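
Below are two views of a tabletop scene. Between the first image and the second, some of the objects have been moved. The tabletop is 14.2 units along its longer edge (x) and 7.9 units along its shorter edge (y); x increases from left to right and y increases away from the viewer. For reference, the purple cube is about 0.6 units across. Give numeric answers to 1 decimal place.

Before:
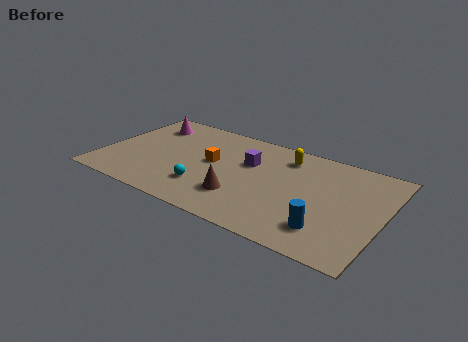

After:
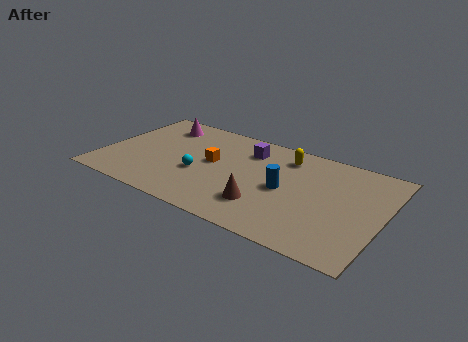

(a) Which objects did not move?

the orange cube and the yellow capsule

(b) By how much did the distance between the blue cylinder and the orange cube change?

-2.9

Before: roughly 6.7 units apart; after: 3.8. That's 2.9 units closer together.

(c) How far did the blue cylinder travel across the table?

3.1

The blue cylinder was near (11.7, 1.8) before and (9.3, 3.8) after, so it travelled √(2.4² + 2.0²) ≈ 3.1 units.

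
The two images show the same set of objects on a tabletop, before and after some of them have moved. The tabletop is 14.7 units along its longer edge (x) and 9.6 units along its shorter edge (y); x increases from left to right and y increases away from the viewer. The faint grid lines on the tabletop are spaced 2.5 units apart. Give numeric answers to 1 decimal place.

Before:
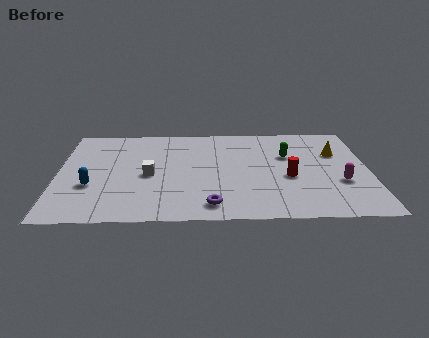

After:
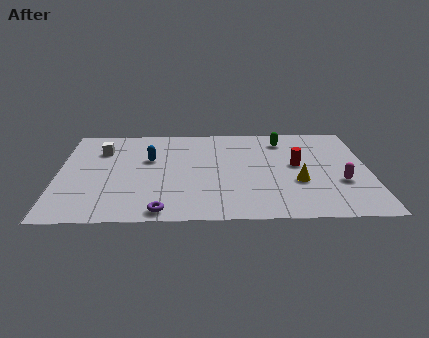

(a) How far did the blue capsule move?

3.7

The blue capsule moved from about (1.6, 3.4) to (4.3, 6.0), a distance of √(2.7² + 2.6²) ≈ 3.7.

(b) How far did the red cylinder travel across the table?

1.3

The red cylinder moved from about (10.9, 4.0) to (11.3, 5.2), a distance of √(0.4² + 1.2²) ≈ 1.3.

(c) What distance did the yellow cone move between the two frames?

3.5

The yellow cone was near (13.2, 6.4) before and (11.3, 3.5) after, so it travelled √(1.9² + 2.9²) ≈ 3.5 units.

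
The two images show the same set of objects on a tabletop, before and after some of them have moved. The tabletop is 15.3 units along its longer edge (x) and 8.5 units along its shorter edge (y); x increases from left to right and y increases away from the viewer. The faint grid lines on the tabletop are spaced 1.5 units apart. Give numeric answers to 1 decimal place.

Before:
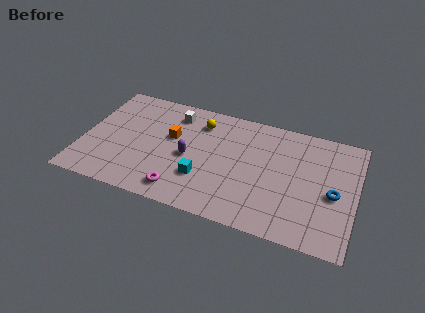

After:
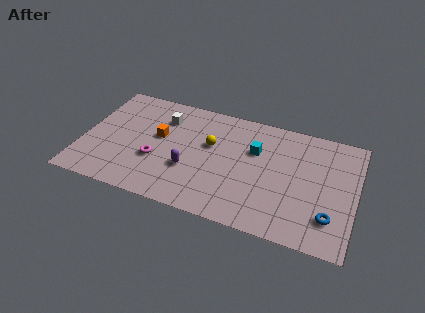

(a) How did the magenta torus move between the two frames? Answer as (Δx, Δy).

(-1.6, 1.8)

From the two frames, the magenta torus sits at roughly (5.8, 1.3) before and (4.2, 3.1) after.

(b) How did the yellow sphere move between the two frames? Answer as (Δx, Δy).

(0.7, -1.5)

The yellow sphere started near (6.4, 6.7) and ended near (7.1, 5.2).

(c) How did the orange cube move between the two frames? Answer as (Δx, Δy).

(-0.7, -0.2)

The orange cube was at about (4.9, 5.1) and moved to about (4.2, 4.9).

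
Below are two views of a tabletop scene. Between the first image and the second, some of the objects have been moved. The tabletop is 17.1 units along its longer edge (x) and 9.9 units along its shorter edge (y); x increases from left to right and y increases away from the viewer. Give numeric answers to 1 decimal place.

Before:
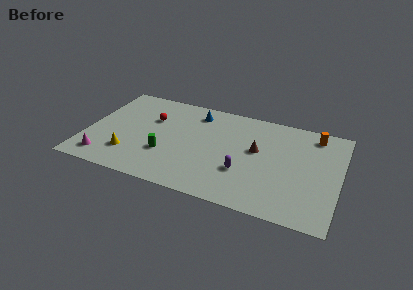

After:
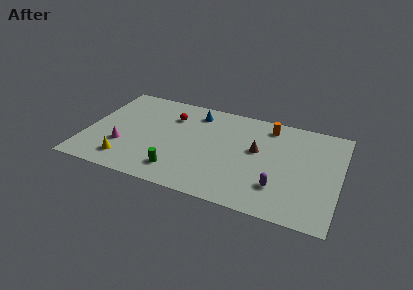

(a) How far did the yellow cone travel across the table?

0.7

From (3.1, 2.5) to (3.0, 1.8), the yellow cone covered √(0.1² + 0.7²) ≈ 0.7 units.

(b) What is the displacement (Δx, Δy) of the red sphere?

(1.3, 0.7)

From the two frames, the red sphere sits at roughly (4.2, 6.6) before and (5.5, 7.3) after.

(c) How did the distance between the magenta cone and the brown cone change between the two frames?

-1.6

The distance was about 10.8 in the first image and 9.2 in the second, so they moved 1.6 units closer together.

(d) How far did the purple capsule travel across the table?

2.5

From (10.8, 3.3) to (13.2, 2.6), the purple capsule covered √(2.4² + 0.7²) ≈ 2.5 units.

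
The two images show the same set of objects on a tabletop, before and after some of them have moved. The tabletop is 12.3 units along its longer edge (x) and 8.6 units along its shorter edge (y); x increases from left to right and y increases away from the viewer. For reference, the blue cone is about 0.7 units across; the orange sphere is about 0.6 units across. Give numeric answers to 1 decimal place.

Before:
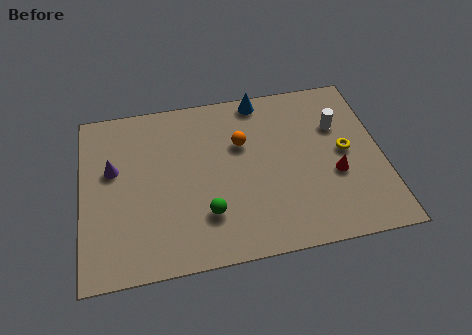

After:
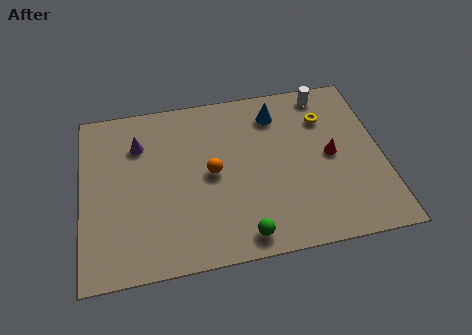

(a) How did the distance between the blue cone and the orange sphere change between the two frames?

+1.4

Before: roughly 2.4 units apart; after: 3.8. That's 1.4 units further apart.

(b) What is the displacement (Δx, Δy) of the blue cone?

(0.6, -0.9)

The blue cone started near (7.5, 7.8) and ended near (8.1, 6.9).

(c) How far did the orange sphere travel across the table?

1.8

From (6.6, 5.6) to (5.3, 4.3), the orange sphere covered √(1.3² + 1.3²) ≈ 1.8 units.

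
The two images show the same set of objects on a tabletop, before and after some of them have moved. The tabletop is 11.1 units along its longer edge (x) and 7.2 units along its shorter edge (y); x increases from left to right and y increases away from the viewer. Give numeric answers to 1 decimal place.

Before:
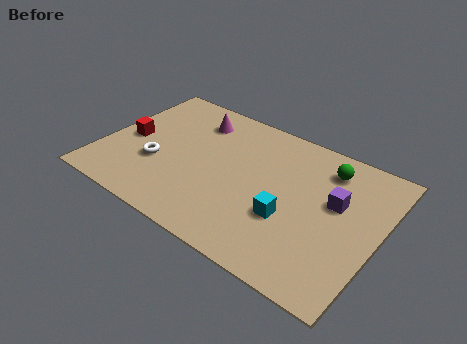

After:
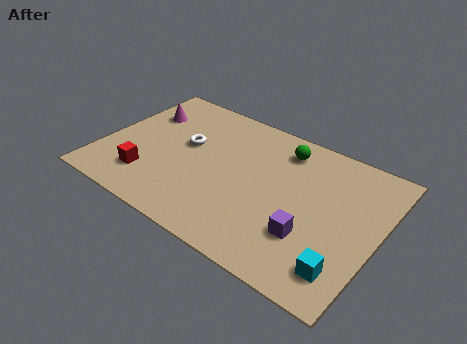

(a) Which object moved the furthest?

the cyan cube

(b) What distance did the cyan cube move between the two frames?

2.7

The cyan cube was near (7.7, 2.6) before and (10.1, 1.4) after, so it travelled √(2.4² + 1.2²) ≈ 2.7 units.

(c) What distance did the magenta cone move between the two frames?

2.2

The magenta cone moved from about (3.3, 5.7) to (1.2, 5.1), a distance of √(2.1² + 0.6²) ≈ 2.2.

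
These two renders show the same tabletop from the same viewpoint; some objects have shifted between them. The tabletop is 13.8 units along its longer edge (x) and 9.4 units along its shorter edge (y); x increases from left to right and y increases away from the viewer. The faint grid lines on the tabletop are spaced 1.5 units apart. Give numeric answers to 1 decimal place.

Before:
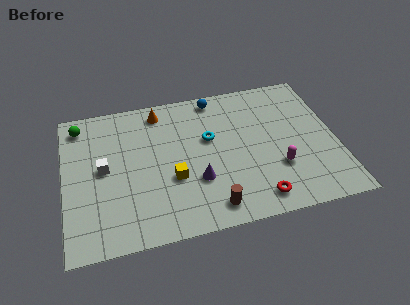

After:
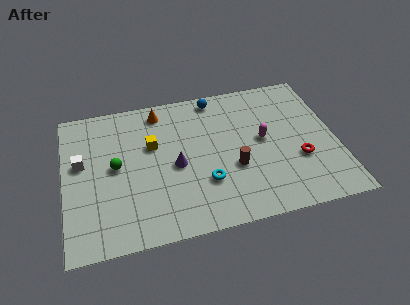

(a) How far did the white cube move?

1.3

From (2.0, 4.9) to (0.9, 5.5), the white cube covered √(1.1² + 0.6²) ≈ 1.3 units.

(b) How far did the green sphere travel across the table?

3.5

The green sphere moved from about (0.9, 8.0) to (2.6, 4.9), a distance of √(1.7² + 3.1²) ≈ 3.5.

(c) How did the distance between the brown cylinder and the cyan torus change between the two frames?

-2.8

The distance was about 4.4 in the first image and 1.6 in the second, so they moved 2.8 units closer together.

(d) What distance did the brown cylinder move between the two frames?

2.6

The brown cylinder moved from about (7.2, 1.3) to (8.5, 3.5), a distance of √(1.3² + 2.2²) ≈ 2.6.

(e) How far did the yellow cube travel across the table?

2.6

From (5.4, 3.5) to (4.5, 5.9), the yellow cube covered √(0.9² + 2.4²) ≈ 2.6 units.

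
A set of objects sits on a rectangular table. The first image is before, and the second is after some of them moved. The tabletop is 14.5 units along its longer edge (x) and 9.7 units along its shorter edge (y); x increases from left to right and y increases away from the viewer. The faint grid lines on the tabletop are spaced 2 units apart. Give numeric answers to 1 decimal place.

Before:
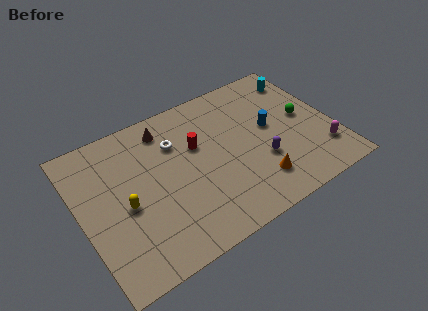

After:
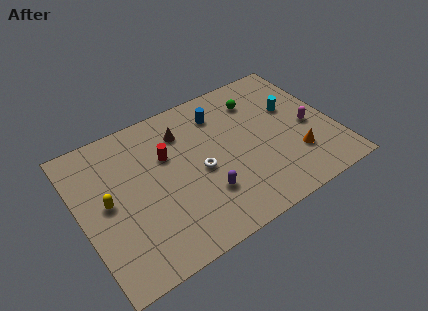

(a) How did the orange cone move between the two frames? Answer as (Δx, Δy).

(2.4, 0.6)

The orange cone started near (9.6, 2.1) and ended near (12.0, 2.7).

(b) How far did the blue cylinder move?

3.5

The blue cylinder moved from about (11.0, 5.3) to (8.4, 7.6), a distance of √(2.6² + 2.3²) ≈ 3.5.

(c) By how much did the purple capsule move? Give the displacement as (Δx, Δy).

(-3.4, -0.5)

From the two frames, the purple capsule sits at roughly (10.1, 3.3) before and (6.7, 2.8) after.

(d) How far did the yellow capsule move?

1.1

The yellow capsule was near (2.4, 4.3) before and (1.5, 5.0) after, so it travelled √(0.9² + 0.7²) ≈ 1.1 units.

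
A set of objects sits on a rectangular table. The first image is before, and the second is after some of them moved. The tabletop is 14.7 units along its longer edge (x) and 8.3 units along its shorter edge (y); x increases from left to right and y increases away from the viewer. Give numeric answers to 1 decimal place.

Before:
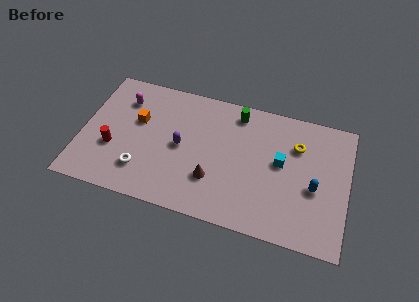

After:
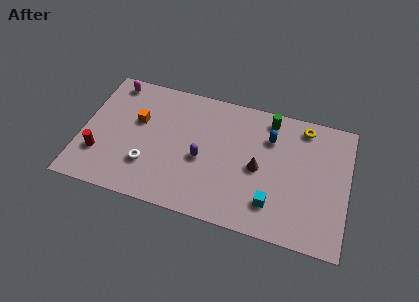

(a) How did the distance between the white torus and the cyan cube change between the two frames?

-1.0

The distance was about 7.9 in the first image and 6.9 in the second, so they moved 1.0 units closer together.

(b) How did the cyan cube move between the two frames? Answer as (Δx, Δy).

(-0.3, -2.7)

The cyan cube was at about (11.0, 4.6) and moved to about (10.7, 1.9).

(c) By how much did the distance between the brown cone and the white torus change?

+2.3

The distance was about 3.9 in the first image and 6.2 in the second, so they moved 2.3 units further apart.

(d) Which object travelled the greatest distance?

the blue capsule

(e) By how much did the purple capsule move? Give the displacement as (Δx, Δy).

(1.2, -0.5)

The purple capsule started near (5.5, 4.1) and ended near (6.7, 3.6).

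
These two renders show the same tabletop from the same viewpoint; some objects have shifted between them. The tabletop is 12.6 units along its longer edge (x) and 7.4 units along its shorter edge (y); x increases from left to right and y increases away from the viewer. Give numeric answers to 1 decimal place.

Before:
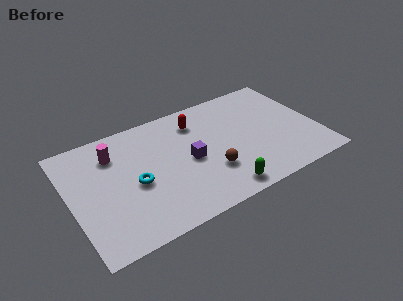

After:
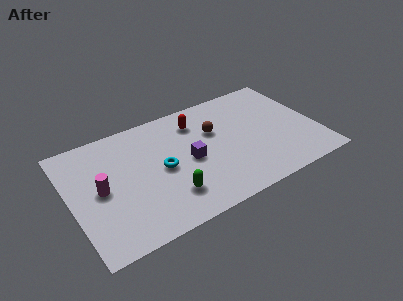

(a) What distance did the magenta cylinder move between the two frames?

2.1

From (2.4, 5.6) to (1.5, 3.7), the magenta cylinder covered √(0.9² + 1.9²) ≈ 2.1 units.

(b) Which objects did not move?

the red capsule and the purple cube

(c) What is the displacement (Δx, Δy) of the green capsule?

(-2.5, 0.9)

The green capsule was at about (7.2, 0.9) and moved to about (4.7, 1.8).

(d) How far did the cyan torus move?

1.4

The cyan torus was near (3.2, 3.3) before and (4.6, 3.6) after, so it travelled √(1.4² + 0.3²) ≈ 1.4 units.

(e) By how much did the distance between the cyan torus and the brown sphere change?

-0.7

Before: roughly 3.8 units apart; after: 3.1. That's 0.7 units closer together.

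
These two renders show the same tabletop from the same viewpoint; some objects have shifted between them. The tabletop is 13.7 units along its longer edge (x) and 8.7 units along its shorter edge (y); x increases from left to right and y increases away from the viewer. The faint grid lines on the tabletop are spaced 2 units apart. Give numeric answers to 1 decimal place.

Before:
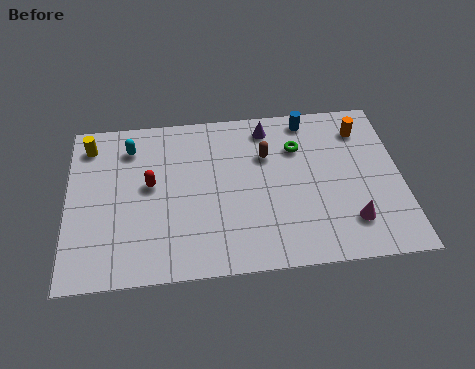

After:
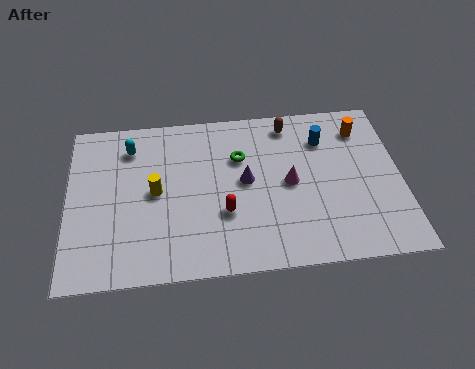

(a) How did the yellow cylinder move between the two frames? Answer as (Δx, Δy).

(2.7, -2.8)

The yellow cylinder started near (0.9, 7.2) and ended near (3.6, 4.4).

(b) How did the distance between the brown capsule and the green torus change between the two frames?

+1.3

They were about 1.3 units apart before and 2.6 after — 1.3 units further apart.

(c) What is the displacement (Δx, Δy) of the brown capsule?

(1.0, 1.6)

The brown capsule was at about (8.2, 5.9) and moved to about (9.2, 7.5).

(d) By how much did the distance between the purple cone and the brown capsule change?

+2.0

They were about 1.5 units apart before and 3.5 after — 2.0 units further apart.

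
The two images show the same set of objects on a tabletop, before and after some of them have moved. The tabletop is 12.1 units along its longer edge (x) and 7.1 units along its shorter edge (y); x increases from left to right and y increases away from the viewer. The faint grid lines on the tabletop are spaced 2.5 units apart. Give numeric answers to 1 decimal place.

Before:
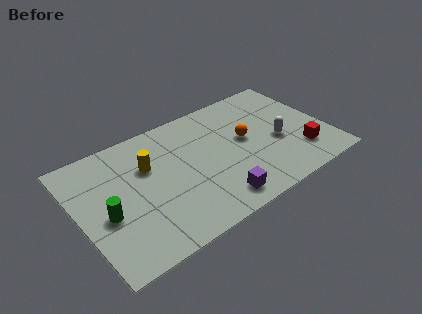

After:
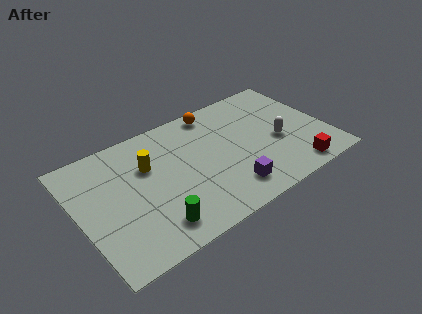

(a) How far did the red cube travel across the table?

1.0

From (10.6, 1.8) to (10.1, 0.9), the red cube covered √(0.5² + 0.9²) ≈ 1.0 units.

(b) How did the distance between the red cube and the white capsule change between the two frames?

+0.6

Before: roughly 1.5 units apart; after: 2.1. That's 0.6 units further apart.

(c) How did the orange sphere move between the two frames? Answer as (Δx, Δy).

(-1.1, 2.4)

The orange sphere was at about (8.2, 3.9) and moved to about (7.1, 6.3).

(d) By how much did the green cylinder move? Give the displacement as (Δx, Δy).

(2.0, -1.7)

From the two frames, the green cylinder sits at roughly (1.2, 3.0) before and (3.2, 1.3) after.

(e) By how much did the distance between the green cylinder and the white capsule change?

-1.8

They were about 8.5 units apart before and 6.7 after — 1.8 units closer together.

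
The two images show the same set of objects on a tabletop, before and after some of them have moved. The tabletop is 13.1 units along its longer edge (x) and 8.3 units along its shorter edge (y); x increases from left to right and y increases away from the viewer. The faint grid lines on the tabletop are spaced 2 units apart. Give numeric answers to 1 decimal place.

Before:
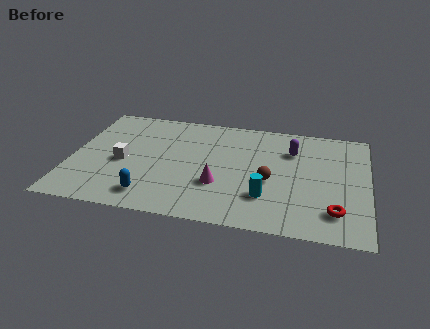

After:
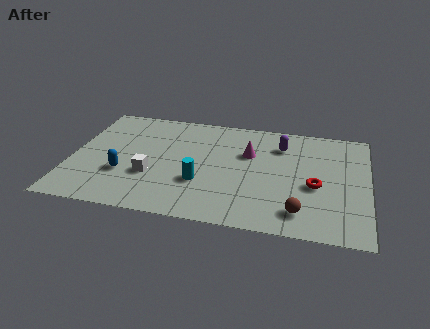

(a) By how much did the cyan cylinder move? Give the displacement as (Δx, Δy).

(-2.9, 0.5)

The cyan cylinder started near (8.7, 2.3) and ended near (5.8, 2.8).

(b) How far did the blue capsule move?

1.9

The blue capsule was near (3.7, 1.4) before and (2.4, 2.8) after, so it travelled √(1.3² + 1.4²) ≈ 1.9 units.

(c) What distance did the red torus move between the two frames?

1.9

The red torus moved from about (11.7, 1.8) to (10.8, 3.5), a distance of √(0.9² + 1.7²) ≈ 1.9.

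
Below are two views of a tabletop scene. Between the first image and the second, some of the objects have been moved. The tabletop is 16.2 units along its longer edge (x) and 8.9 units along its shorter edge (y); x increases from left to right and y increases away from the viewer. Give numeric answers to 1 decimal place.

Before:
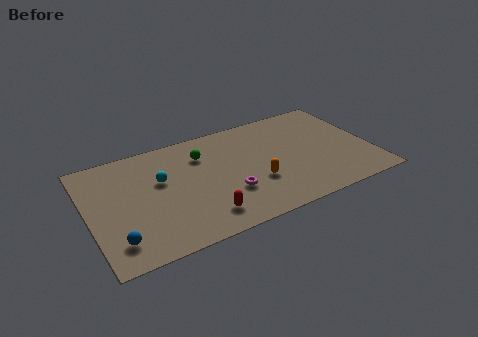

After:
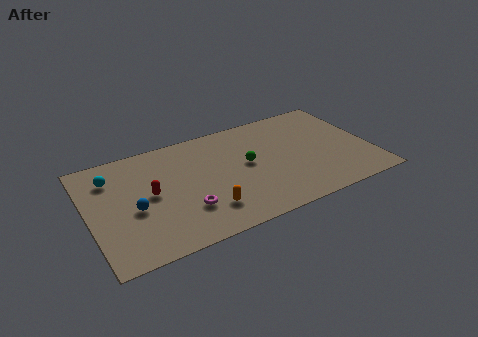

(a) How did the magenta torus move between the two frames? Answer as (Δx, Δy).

(-2.5, -0.3)

The magenta torus was at about (7.8, 2.9) and moved to about (5.3, 2.6).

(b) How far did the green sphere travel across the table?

3.0

The green sphere moved from about (6.7, 6.6) to (9.1, 4.8), a distance of √(2.4² + 1.8²) ≈ 3.0.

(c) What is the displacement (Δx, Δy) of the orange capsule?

(-3.0, -1.0)

The orange capsule started near (9.4, 3.1) and ended near (6.4, 2.1).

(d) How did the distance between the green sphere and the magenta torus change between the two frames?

+0.5

The distance was about 3.9 in the first image and 4.4 in the second, so they moved 0.5 units further apart.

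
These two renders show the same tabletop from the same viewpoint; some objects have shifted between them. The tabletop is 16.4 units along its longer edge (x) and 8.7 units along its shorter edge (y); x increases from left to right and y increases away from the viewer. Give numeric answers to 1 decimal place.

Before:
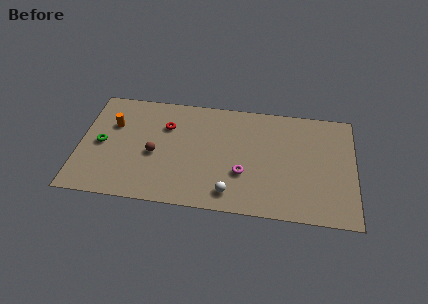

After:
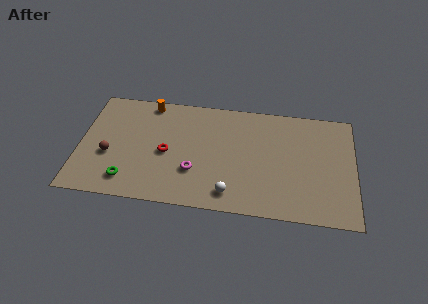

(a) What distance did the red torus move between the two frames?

2.1

The red torus was near (5.1, 6.1) before and (5.2, 4.0) after, so it travelled √(0.1² + 2.1²) ≈ 2.1 units.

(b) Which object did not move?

the white sphere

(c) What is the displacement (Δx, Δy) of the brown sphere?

(-2.7, -0.4)

From the two frames, the brown sphere sits at roughly (4.5, 3.8) before and (1.8, 3.4) after.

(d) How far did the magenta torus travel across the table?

2.9

The magenta torus was near (9.8, 3.0) before and (6.9, 2.8) after, so it travelled √(2.9² + 0.2²) ≈ 2.9 units.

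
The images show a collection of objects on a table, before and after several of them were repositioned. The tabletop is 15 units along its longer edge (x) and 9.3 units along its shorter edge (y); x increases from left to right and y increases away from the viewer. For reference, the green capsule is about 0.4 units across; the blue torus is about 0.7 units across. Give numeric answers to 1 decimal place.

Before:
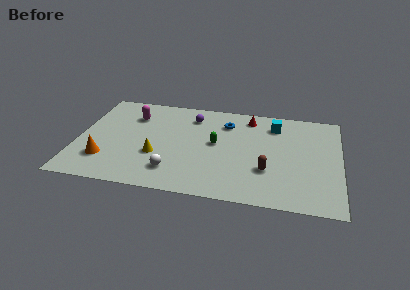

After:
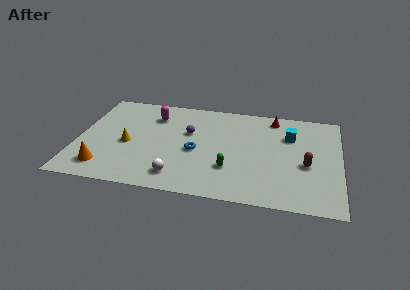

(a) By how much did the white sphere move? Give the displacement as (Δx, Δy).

(0.3, -0.4)

From the two frames, the white sphere sits at roughly (5.6, 2.0) before and (5.9, 1.6) after.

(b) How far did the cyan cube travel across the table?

1.3

The cyan cube was near (11.2, 7.4) before and (12.1, 6.5) after, so it travelled √(0.9² + 0.9²) ≈ 1.3 units.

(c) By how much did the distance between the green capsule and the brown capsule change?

+0.8

They were about 3.6 units apart before and 4.4 after — 0.8 units further apart.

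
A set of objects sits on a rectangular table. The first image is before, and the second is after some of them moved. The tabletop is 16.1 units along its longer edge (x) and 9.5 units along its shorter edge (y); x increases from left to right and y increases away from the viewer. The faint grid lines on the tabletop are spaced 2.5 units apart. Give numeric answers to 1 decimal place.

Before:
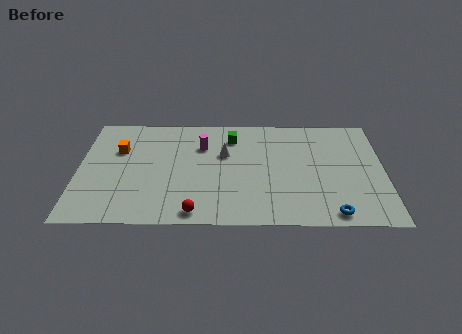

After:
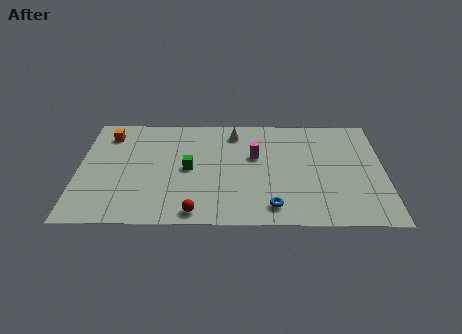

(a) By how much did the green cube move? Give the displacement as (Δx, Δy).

(-2.3, -2.8)

The green cube was at about (8.1, 7.5) and moved to about (5.8, 4.7).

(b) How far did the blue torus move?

3.1

The blue torus moved from about (13.3, 1.0) to (10.2, 1.5), a distance of √(3.1² + 0.5²) ≈ 3.1.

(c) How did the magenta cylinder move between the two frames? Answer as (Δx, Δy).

(2.8, -0.9)

The magenta cylinder was at about (6.5, 6.7) and moved to about (9.3, 5.8).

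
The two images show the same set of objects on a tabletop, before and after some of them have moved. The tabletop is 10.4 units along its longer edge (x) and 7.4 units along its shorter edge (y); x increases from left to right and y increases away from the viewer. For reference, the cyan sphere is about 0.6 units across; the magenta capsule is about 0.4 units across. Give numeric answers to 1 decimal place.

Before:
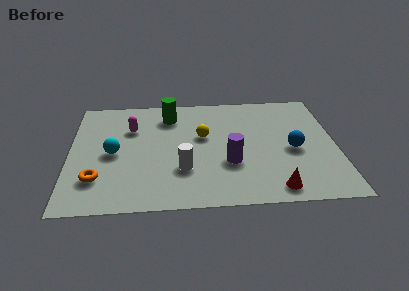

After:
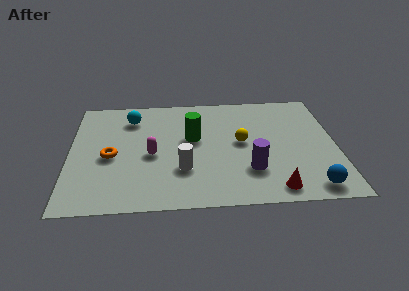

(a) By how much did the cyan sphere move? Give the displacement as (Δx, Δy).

(0.7, 2.3)

The cyan sphere was at about (1.7, 3.5) and moved to about (2.4, 5.8).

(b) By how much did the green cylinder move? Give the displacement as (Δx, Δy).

(0.9, -1.6)

From the two frames, the green cylinder sits at roughly (3.9, 5.9) before and (4.8, 4.3) after.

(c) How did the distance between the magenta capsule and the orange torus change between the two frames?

-1.9

Before: roughly 3.5 units apart; after: 1.6. That's 1.9 units closer together.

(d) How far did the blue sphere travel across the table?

2.5

The blue sphere was near (8.7, 3.3) before and (9.3, 0.9) after, so it travelled √(0.6² + 2.4²) ≈ 2.5 units.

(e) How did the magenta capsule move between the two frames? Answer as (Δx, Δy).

(0.8, -1.8)

The magenta capsule started near (2.4, 5.1) and ended near (3.2, 3.3).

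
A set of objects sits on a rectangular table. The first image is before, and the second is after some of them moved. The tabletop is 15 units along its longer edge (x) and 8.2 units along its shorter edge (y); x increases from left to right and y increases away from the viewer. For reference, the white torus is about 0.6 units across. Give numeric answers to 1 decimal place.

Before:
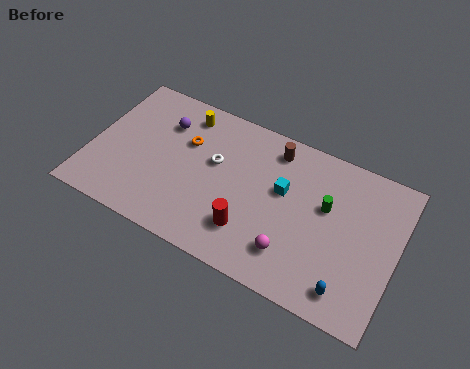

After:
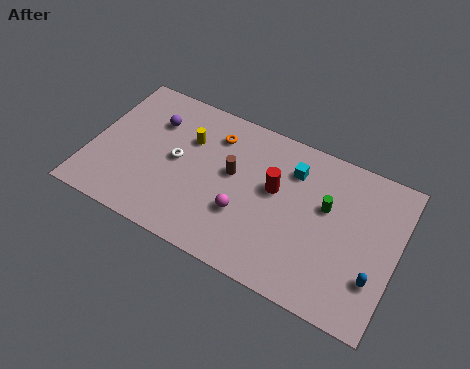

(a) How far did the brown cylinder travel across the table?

2.8

The brown cylinder moved from about (8.7, 6.9) to (6.9, 4.7), a distance of √(1.8² + 2.2²) ≈ 2.8.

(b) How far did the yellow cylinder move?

1.4

The yellow cylinder moved from about (4.2, 6.9) to (4.6, 5.6), a distance of √(0.4² + 1.3²) ≈ 1.4.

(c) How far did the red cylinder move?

2.8

The red cylinder moved from about (8.1, 2.1) to (9.0, 4.8), a distance of √(0.9² + 2.7²) ≈ 2.8.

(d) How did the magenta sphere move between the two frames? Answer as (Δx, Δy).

(-2.5, 0.9)

The magenta sphere was at about (10.2, 1.9) and moved to about (7.7, 2.8).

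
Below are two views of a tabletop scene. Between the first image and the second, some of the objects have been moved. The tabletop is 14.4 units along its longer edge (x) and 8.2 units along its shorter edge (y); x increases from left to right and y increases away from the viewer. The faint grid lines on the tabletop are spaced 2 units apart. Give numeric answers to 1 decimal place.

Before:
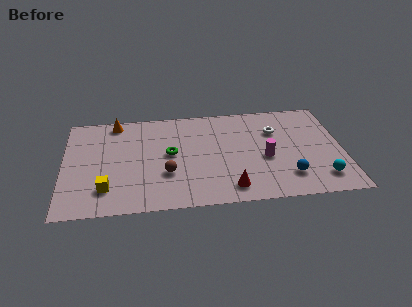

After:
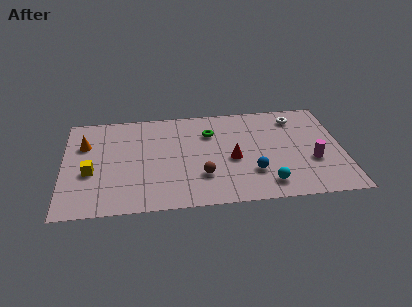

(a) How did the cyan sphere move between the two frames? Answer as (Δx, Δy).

(-2.8, -0.2)

From the two frames, the cyan sphere sits at roughly (13.2, 1.6) before and (10.4, 1.4) after.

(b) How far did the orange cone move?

2.3

The orange cone moved from about (2.7, 7.3) to (1.1, 5.6), a distance of √(1.6² + 1.7²) ≈ 2.3.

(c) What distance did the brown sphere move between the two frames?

1.8

The brown sphere moved from about (5.3, 2.8) to (7.1, 2.4), a distance of √(1.8² + 0.4²) ≈ 1.8.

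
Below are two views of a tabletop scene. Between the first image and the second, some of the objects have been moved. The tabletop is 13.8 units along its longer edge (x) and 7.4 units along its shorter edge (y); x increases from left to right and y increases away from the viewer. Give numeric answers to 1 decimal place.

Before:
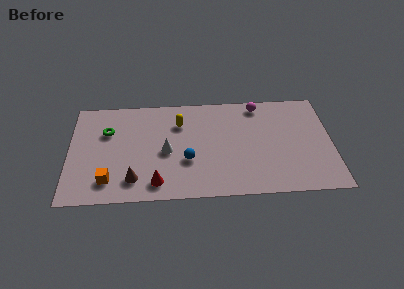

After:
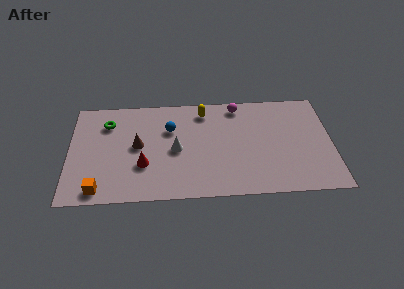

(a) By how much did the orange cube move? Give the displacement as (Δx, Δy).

(-0.5, -0.6)

The orange cube was at about (2.1, 1.5) and moved to about (1.6, 0.9).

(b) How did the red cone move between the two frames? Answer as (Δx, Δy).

(-0.7, 1.3)

The red cone was at about (4.6, 1.2) and moved to about (3.9, 2.5).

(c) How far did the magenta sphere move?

1.1

From (10.0, 6.5) to (8.9, 6.5), the magenta sphere covered √(1.1² + 0.0²) ≈ 1.1 units.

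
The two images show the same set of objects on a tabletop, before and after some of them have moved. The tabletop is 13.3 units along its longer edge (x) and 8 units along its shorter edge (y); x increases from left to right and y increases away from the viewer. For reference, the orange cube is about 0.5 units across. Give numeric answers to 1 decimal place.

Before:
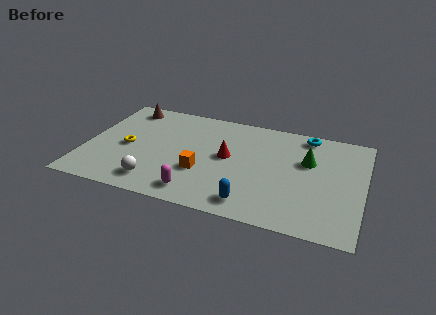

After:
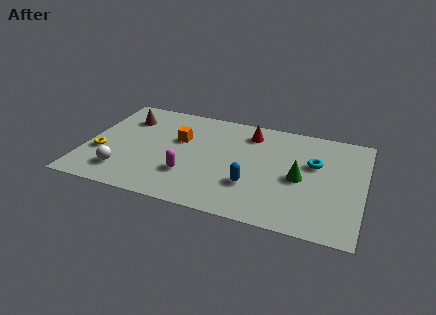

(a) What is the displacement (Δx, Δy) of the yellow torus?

(-1.2, -0.8)

The yellow torus started near (2.0, 3.7) and ended near (0.8, 2.9).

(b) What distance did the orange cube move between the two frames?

2.6

From (5.7, 2.8) to (4.4, 5.0), the orange cube covered √(1.3² + 2.2²) ≈ 2.6 units.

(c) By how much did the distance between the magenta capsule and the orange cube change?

+1.1

The distance was about 1.6 in the first image and 2.7 in the second, so they moved 1.1 units further apart.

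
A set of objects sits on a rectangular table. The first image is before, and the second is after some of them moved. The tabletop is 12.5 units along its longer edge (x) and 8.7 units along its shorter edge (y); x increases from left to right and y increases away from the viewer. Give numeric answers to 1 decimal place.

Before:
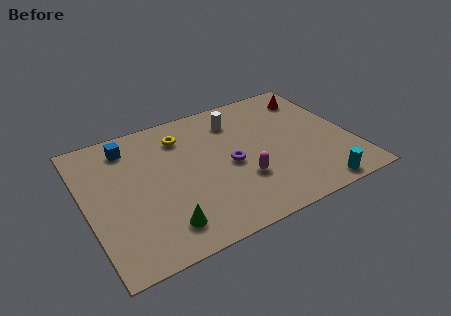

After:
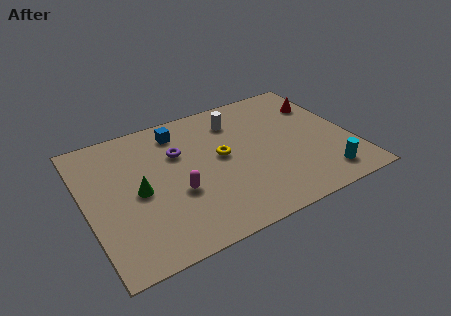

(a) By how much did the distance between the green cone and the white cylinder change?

-1.0

The distance was about 6.7 in the first image and 5.7 in the second, so they moved 1.0 units closer together.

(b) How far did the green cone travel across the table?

2.6

The green cone was near (3.2, 1.6) before and (2.4, 4.1) after, so it travelled √(0.8² + 2.5²) ≈ 2.6 units.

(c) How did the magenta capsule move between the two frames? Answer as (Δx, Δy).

(-3.0, 0.5)

The magenta capsule started near (7.1, 2.8) and ended near (4.1, 3.3).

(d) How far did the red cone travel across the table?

0.8

The red cone was near (11.2, 7.0) before and (11.5, 6.3) after, so it travelled √(0.3² + 0.7²) ≈ 0.8 units.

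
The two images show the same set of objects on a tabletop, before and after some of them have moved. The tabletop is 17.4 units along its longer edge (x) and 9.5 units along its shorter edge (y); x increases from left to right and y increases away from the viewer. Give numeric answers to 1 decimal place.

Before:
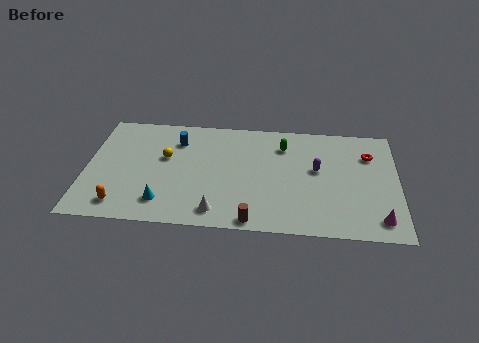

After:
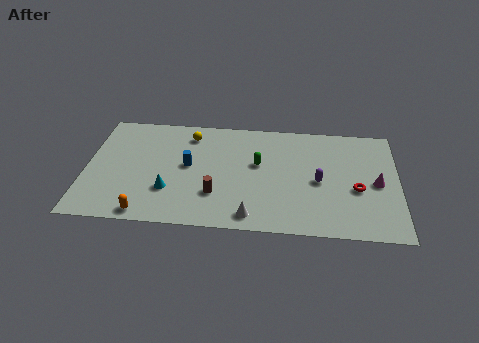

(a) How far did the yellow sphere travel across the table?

2.5

The yellow sphere moved from about (4.4, 5.7) to (5.7, 7.8), a distance of √(1.3² + 2.1²) ≈ 2.5.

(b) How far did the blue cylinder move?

2.2

From (5.0, 7.2) to (5.7, 5.1), the blue cylinder covered √(0.7² + 2.1²) ≈ 2.2 units.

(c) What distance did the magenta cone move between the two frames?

3.0

The magenta cone was near (16.3, 1.5) before and (16.2, 4.5) after, so it travelled √(0.1² + 3.0²) ≈ 3.0 units.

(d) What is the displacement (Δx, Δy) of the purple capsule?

(0.1, -1.0)

The purple capsule started near (12.9, 5.4) and ended near (13.0, 4.4).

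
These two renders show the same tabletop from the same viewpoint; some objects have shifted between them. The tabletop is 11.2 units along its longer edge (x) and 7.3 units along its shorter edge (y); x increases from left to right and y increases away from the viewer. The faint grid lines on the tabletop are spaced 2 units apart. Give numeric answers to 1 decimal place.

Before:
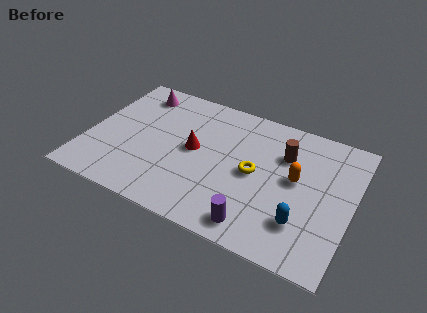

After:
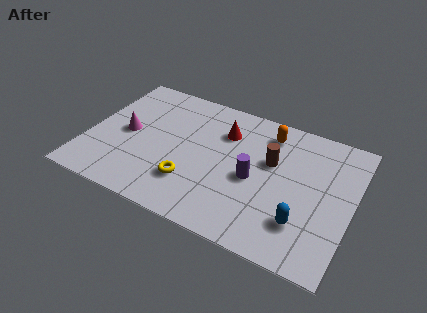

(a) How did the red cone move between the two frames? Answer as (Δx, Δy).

(1.1, 1.5)

From the two frames, the red cone sits at roughly (4.5, 3.8) before and (5.6, 5.3) after.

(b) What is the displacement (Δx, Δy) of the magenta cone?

(-0.1, -2.5)

The magenta cone was at about (1.7, 6.1) and moved to about (1.6, 3.6).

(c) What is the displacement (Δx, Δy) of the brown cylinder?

(-0.5, -0.6)

The brown cylinder was at about (8.2, 5.1) and moved to about (7.7, 4.5).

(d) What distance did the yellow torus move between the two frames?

3.0

From (7.1, 3.6) to (4.6, 2.0), the yellow torus covered √(2.5² + 1.6²) ≈ 3.0 units.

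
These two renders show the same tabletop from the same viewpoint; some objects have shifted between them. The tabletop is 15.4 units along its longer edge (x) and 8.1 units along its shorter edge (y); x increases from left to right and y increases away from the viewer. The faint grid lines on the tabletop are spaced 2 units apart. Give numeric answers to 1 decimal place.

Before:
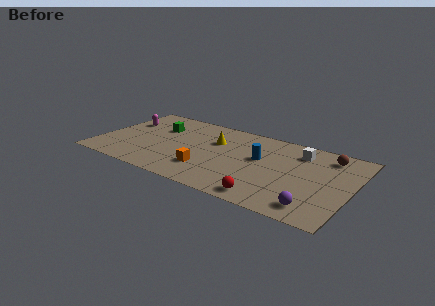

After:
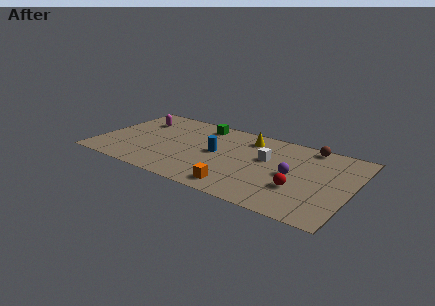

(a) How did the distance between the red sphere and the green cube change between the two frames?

-0.9

They were about 8.7 units apart before and 7.8 after — 0.9 units closer together.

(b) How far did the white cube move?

2.3

The white cube was near (12.0, 6.4) before and (10.2, 4.9) after, so it travelled √(1.8² + 1.5²) ≈ 2.3 units.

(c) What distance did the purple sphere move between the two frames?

3.1

From (13.5, 1.3) to (11.9, 3.9), the purple sphere covered √(1.6² + 2.6²) ≈ 3.1 units.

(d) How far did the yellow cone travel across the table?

2.2

From (6.9, 5.4) to (8.8, 6.6), the yellow cone covered √(1.9² + 1.2²) ≈ 2.2 units.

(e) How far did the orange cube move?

2.3

The orange cube moved from about (6.9, 2.2) to (9.0, 1.2), a distance of √(2.1² + 1.0²) ≈ 2.3.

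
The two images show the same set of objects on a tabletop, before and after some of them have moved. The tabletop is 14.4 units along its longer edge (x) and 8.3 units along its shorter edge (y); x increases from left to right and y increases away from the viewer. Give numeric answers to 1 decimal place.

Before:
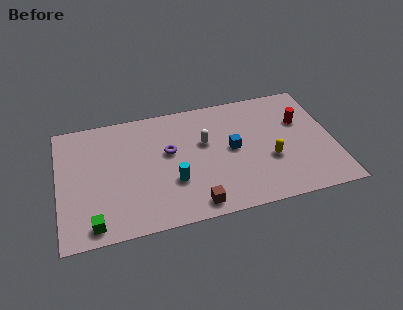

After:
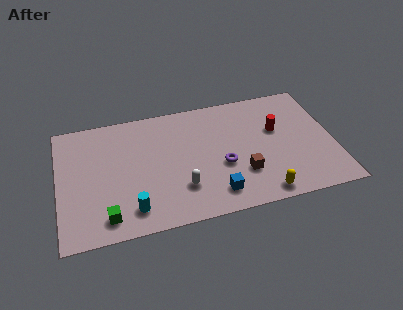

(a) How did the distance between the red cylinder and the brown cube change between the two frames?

-4.1

Before: roughly 7.4 units apart; after: 3.3. That's 4.1 units closer together.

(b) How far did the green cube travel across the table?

0.8

From (1.7, 1.0) to (2.4, 1.3), the green cube covered √(0.7² + 0.3²) ≈ 0.8 units.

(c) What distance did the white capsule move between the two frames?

3.1

The white capsule was near (7.7, 5.1) before and (6.3, 2.3) after, so it travelled √(1.4² + 2.8²) ≈ 3.1 units.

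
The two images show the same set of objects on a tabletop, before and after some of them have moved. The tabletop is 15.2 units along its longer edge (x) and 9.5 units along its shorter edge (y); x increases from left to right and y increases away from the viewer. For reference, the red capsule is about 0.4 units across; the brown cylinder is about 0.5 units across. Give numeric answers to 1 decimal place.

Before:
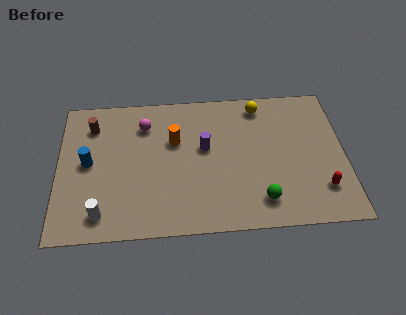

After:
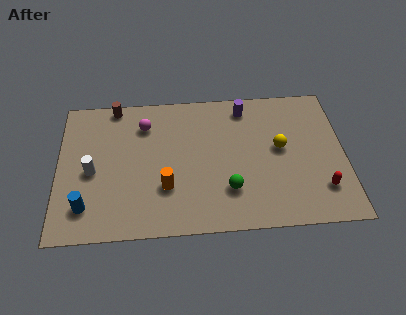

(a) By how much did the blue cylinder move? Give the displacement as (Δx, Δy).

(-0.1, -2.9)

The blue cylinder was at about (1.6, 4.9) and moved to about (1.5, 2.0).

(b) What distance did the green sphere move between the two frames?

1.9

The green sphere was near (10.7, 1.8) before and (9.0, 2.6) after, so it travelled √(1.7² + 0.8²) ≈ 1.9 units.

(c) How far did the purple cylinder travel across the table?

3.4

From (7.8, 5.5) to (10.0, 8.1), the purple cylinder covered √(2.2² + 2.6²) ≈ 3.4 units.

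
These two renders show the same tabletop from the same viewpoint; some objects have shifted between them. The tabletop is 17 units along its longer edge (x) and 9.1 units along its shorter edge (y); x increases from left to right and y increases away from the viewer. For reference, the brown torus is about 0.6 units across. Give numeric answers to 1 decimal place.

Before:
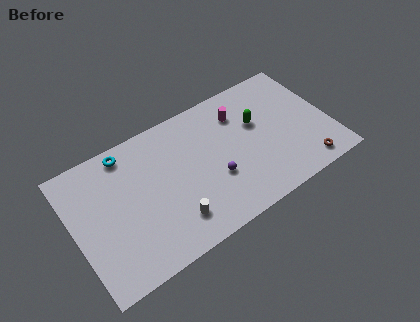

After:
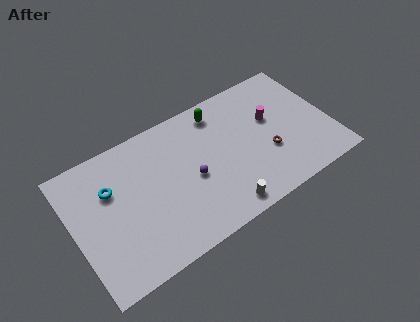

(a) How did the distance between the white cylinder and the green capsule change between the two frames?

-0.6

They were about 7.3 units apart before and 6.7 after — 0.6 units closer together.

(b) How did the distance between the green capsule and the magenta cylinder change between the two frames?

+2.3

Before: roughly 1.6 units apart; after: 3.9. That's 2.3 units further apart.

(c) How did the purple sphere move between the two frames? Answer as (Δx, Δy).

(-1.4, 0.8)

The purple sphere started near (9.1, 3.3) and ended near (7.7, 4.1).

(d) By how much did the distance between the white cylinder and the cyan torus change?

+1.9

The distance was about 6.4 in the first image and 8.3 in the second, so they moved 1.9 units further apart.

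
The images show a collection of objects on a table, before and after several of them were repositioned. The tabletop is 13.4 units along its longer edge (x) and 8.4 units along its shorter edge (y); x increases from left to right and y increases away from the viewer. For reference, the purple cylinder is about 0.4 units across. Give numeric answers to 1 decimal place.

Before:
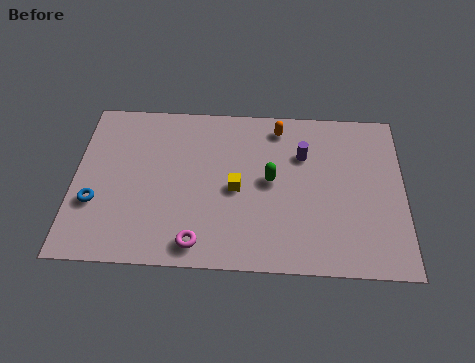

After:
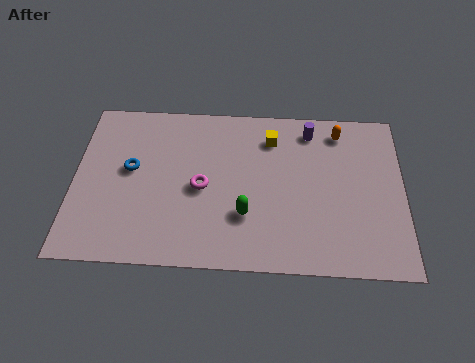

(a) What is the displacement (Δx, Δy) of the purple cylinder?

(0.3, 1.3)

From the two frames, the purple cylinder sits at roughly (9.3, 5.8) before and (9.6, 7.1) after.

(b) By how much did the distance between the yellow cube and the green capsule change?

+2.6

The distance was about 1.5 in the first image and 4.1 in the second, so they moved 2.6 units further apart.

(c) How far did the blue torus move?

2.3

The blue torus moved from about (0.9, 2.9) to (2.3, 4.7), a distance of √(1.4² + 1.8²) ≈ 2.3.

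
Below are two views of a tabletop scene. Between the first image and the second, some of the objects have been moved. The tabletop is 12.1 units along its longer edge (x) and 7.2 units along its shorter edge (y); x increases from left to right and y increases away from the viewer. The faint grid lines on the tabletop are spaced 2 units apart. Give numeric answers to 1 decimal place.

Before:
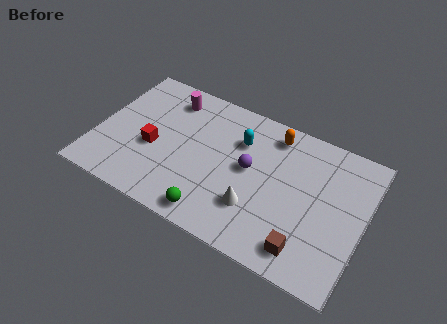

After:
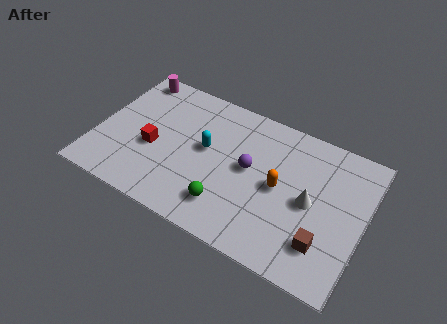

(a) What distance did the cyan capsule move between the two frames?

1.8

The cyan capsule was near (6.3, 5.1) before and (4.9, 4.0) after, so it travelled √(1.4² + 1.1²) ≈ 1.8 units.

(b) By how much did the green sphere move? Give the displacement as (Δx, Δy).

(0.5, 0.7)

The green sphere was at about (5.7, 0.9) and moved to about (6.2, 1.6).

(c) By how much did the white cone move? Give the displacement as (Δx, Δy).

(2.3, 1.4)

From the two frames, the white cone sits at roughly (7.4, 2.1) before and (9.7, 3.5) after.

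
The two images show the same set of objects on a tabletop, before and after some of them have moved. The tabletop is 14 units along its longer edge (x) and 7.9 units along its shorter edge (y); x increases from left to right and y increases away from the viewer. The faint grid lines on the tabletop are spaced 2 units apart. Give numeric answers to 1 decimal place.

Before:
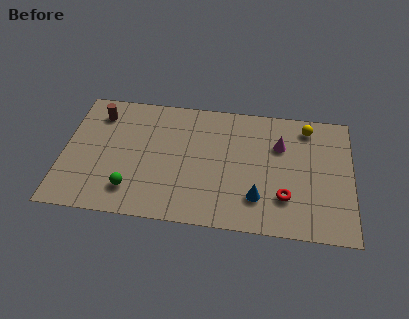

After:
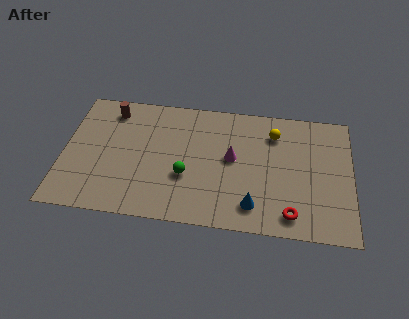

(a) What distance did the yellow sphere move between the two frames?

1.7

The yellow sphere moved from about (11.8, 6.7) to (10.2, 6.1), a distance of √(1.6² + 0.6²) ≈ 1.7.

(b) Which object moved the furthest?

the green sphere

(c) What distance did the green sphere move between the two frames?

2.9

The green sphere moved from about (3.4, 1.7) to (6.0, 2.9), a distance of √(2.6² + 1.2²) ≈ 2.9.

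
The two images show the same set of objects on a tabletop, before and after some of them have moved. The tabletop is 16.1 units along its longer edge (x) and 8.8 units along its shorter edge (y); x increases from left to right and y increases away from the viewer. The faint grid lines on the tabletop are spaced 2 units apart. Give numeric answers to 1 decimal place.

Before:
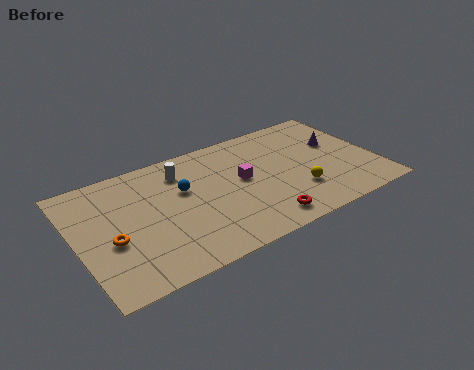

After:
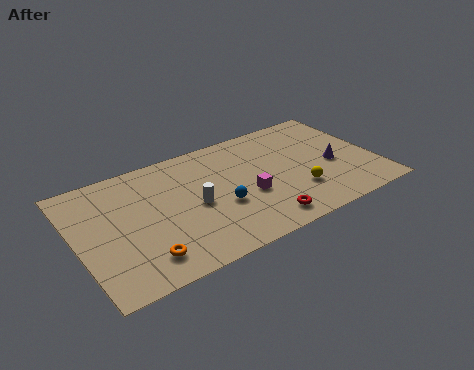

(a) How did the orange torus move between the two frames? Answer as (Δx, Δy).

(1.4, -1.9)

From the two frames, the orange torus sits at roughly (1.7, 3.6) before and (3.1, 1.7) after.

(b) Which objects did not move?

the red torus and the yellow sphere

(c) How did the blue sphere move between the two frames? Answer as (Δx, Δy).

(1.7, -2.1)

From the two frames, the blue sphere sits at roughly (5.8, 5.5) before and (7.5, 3.4) after.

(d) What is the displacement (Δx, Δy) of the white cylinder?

(0.3, -2.8)

The white cylinder started near (5.9, 6.9) and ended near (6.2, 4.1).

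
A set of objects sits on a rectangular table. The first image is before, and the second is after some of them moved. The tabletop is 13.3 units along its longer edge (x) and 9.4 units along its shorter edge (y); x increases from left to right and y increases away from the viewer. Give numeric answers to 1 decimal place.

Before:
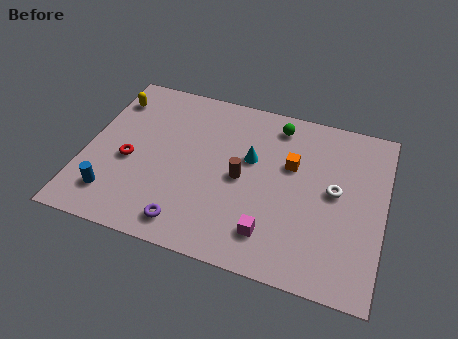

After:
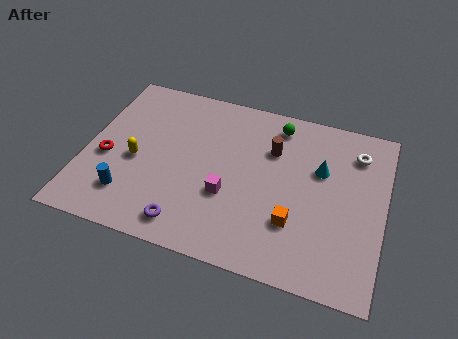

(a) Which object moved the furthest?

the yellow capsule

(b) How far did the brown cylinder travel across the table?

2.3

The brown cylinder was near (7.0, 4.5) before and (8.2, 6.5) after, so it travelled √(1.2² + 2.0²) ≈ 2.3 units.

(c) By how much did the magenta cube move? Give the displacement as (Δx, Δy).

(-2.0, 1.5)

The magenta cube started near (8.5, 1.9) and ended near (6.5, 3.4).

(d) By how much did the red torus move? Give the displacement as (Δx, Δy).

(-1.0, -0.1)

From the two frames, the red torus sits at roughly (2.0, 4.0) before and (1.0, 3.9) after.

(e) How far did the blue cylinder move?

0.7

The blue cylinder moved from about (1.5, 1.9) to (2.2, 2.1), a distance of √(0.7² + 0.2²) ≈ 0.7.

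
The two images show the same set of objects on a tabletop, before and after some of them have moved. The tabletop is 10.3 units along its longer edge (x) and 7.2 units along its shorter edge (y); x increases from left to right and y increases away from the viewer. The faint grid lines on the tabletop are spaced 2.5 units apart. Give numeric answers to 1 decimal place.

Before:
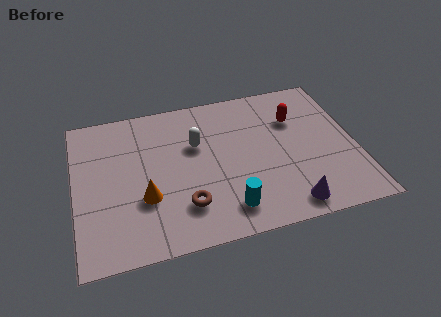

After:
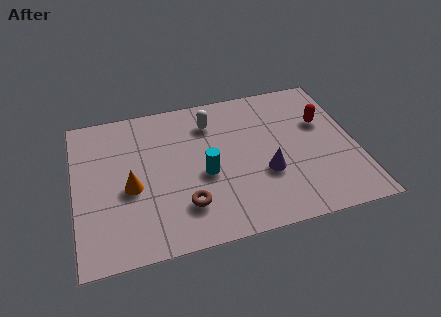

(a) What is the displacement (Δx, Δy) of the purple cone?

(-0.7, 1.7)

The purple cone started near (7.6, 0.9) and ended near (6.9, 2.6).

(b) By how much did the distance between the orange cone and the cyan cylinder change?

-0.4

They were about 3.1 units apart before and 2.7 after — 0.4 units closer together.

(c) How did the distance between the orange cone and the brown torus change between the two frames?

+0.7

They were about 1.6 units apart before and 2.3 after — 0.7 units further apart.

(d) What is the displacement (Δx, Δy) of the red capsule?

(1.0, -0.4)

From the two frames, the red capsule sits at roughly (8.2, 5.0) before and (9.2, 4.6) after.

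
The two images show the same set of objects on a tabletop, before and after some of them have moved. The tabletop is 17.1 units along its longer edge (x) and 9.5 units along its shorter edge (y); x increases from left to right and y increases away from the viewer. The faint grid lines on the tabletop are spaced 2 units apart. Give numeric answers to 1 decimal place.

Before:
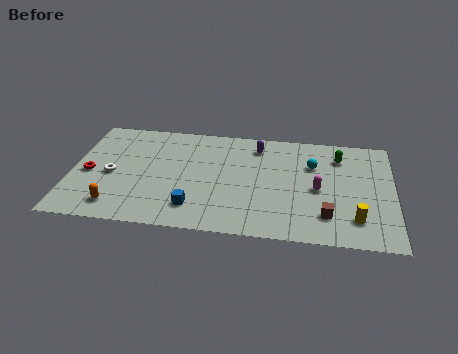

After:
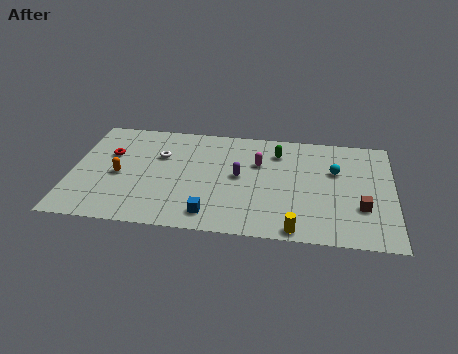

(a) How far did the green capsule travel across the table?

3.3

From (14.2, 7.4) to (10.9, 7.4), the green capsule covered √(3.3² + 0.0²) ≈ 3.3 units.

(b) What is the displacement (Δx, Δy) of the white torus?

(2.5, 2.0)

The white torus was at about (2.1, 4.3) and moved to about (4.6, 6.3).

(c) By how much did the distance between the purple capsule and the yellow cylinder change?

-2.6

The distance was about 7.8 in the first image and 5.2 in the second, so they moved 2.6 units closer together.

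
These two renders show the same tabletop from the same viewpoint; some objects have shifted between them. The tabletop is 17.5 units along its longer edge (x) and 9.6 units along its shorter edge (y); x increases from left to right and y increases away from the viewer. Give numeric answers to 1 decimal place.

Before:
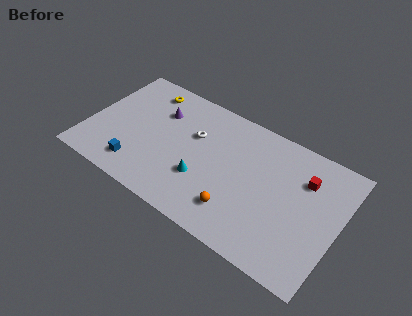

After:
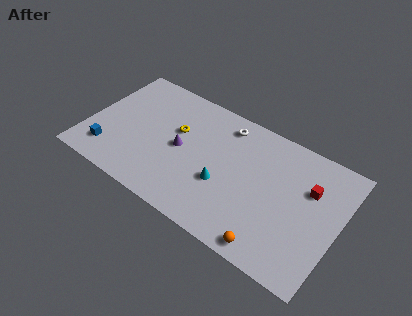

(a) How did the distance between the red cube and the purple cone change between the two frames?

-1.3

The distance was about 10.3 in the first image and 9.0 in the second, so they moved 1.3 units closer together.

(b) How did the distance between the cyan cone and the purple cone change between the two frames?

-1.8

Before: roughly 5.2 units apart; after: 3.4. That's 1.8 units closer together.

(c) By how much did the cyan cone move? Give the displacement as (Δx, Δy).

(1.4, 0.4)

The cyan cone started near (8.3, 3.2) and ended near (9.7, 3.6).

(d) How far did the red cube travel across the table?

0.6

The red cube was near (14.9, 6.9) before and (15.3, 6.4) after, so it travelled √(0.4² + 0.5²) ≈ 0.6 units.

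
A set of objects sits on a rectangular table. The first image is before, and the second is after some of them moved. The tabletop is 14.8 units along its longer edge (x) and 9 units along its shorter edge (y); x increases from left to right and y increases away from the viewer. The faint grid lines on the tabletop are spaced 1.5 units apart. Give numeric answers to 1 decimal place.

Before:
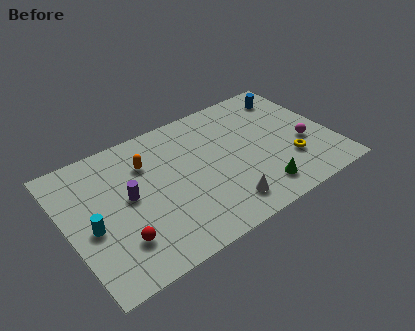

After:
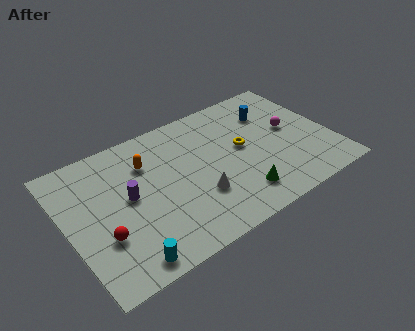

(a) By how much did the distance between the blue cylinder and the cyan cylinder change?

-1.6

The distance was about 12.5 in the first image and 10.9 in the second, so they moved 1.6 units closer together.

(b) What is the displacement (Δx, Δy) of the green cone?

(-1.1, 0.2)

The green cone started near (10.2, 1.6) and ended near (9.1, 1.8).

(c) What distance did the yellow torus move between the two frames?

3.2

The yellow torus was near (12.2, 2.7) before and (9.9, 4.9) after, so it travelled √(2.3² + 2.2²) ≈ 3.2 units.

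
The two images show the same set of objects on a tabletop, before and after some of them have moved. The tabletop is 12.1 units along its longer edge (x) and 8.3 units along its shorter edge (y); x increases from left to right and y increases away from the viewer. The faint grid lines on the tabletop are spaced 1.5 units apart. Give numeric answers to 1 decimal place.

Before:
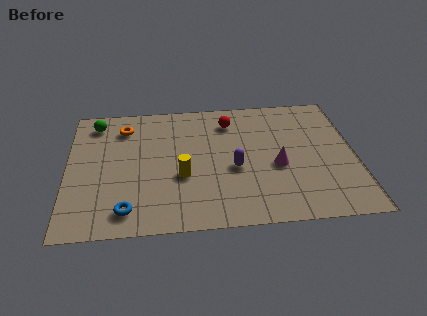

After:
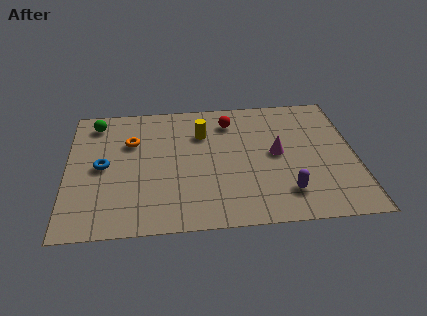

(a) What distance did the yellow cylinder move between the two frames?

2.8

The yellow cylinder was near (4.8, 3.2) before and (5.7, 5.9) after, so it travelled √(0.9² + 2.7²) ≈ 2.8 units.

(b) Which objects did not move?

the red sphere and the green sphere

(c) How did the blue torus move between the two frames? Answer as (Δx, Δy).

(-1.0, 2.8)

The blue torus was at about (2.5, 1.3) and moved to about (1.5, 4.1).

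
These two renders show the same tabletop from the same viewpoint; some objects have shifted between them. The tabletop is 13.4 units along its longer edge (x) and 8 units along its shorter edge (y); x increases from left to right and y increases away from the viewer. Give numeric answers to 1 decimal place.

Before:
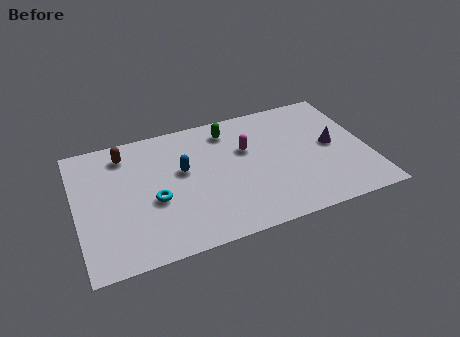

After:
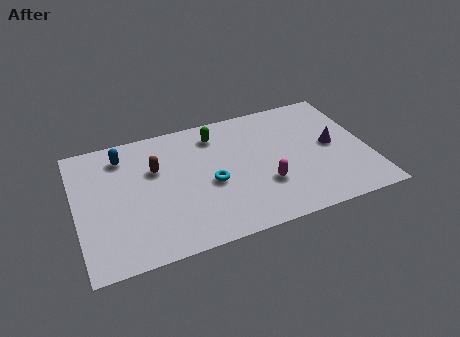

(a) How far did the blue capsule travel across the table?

3.2

The blue capsule moved from about (4.9, 4.7) to (2.3, 6.5), a distance of √(2.6² + 1.8²) ≈ 3.2.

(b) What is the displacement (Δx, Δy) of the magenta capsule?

(0.6, -2.5)

From the two frames, the magenta capsule sits at roughly (7.9, 5.1) before and (8.5, 2.6) after.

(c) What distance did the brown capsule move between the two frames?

1.9

The brown capsule moved from about (2.4, 6.6) to (3.7, 5.2), a distance of √(1.3² + 1.4²) ≈ 1.9.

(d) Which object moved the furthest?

the blue capsule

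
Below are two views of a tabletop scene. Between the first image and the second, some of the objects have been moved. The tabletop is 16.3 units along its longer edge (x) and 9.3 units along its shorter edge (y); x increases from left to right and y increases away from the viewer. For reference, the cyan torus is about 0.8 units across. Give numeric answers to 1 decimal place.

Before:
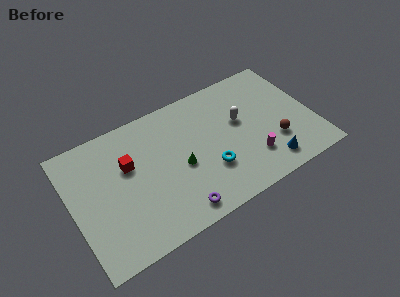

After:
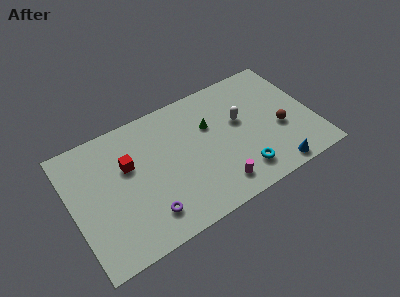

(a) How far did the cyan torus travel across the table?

2.3

The cyan torus moved from about (9.0, 3.0) to (11.0, 1.8), a distance of √(2.0² + 1.2²) ≈ 2.3.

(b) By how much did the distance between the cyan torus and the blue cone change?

-1.8

Before: roughly 4.1 units apart; after: 2.3. That's 1.8 units closer together.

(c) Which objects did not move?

the white capsule and the red cube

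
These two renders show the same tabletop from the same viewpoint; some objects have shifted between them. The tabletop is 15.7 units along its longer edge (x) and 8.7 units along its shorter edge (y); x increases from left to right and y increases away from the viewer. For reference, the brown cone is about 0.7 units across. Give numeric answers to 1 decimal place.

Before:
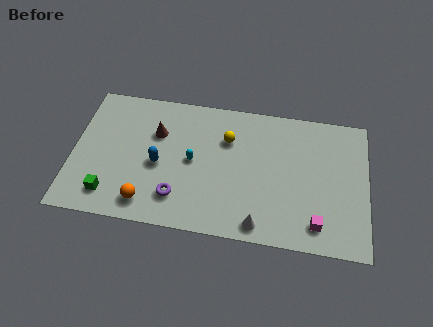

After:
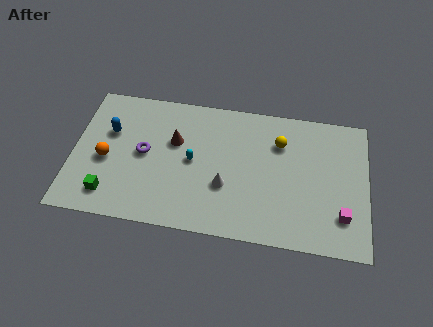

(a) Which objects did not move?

the green cube and the cyan capsule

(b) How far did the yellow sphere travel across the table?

2.8

The yellow sphere moved from about (8.2, 6.1) to (11.0, 6.3), a distance of √(2.8² + 0.2²) ≈ 2.8.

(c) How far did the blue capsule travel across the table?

3.2

From (4.6, 3.9) to (1.9, 5.6), the blue capsule covered √(2.7² + 1.7²) ≈ 3.2 units.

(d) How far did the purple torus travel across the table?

3.1

The purple torus moved from about (5.7, 2.0) to (3.8, 4.5), a distance of √(1.9² + 2.5²) ≈ 3.1.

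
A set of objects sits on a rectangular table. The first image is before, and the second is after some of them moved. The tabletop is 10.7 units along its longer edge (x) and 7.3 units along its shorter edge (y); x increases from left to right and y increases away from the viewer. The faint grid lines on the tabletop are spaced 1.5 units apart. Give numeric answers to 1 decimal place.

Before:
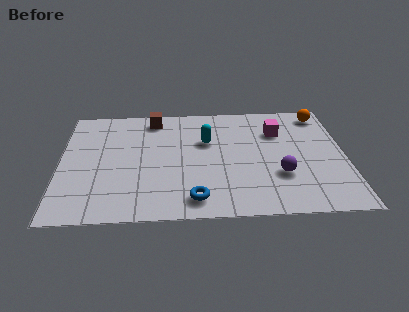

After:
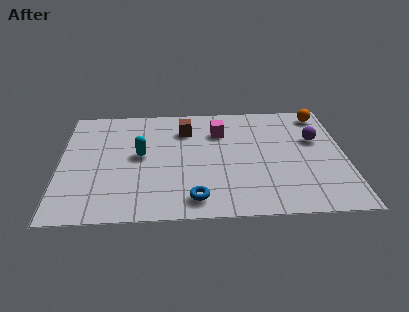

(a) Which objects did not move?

the orange sphere and the blue torus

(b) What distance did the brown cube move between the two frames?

1.4

The brown cube was near (3.5, 6.3) before and (4.7, 5.5) after, so it travelled √(1.2² + 0.8²) ≈ 1.4 units.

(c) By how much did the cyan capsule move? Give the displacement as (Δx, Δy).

(-2.5, -0.8)

The cyan capsule was at about (5.5, 4.7) and moved to about (3.0, 3.9).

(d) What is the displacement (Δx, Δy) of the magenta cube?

(-2.2, 0.1)

The magenta cube started near (8.2, 5.2) and ended near (6.0, 5.3).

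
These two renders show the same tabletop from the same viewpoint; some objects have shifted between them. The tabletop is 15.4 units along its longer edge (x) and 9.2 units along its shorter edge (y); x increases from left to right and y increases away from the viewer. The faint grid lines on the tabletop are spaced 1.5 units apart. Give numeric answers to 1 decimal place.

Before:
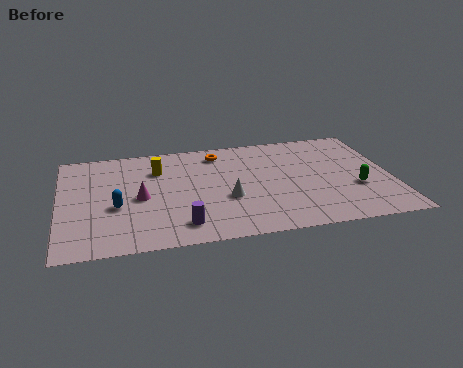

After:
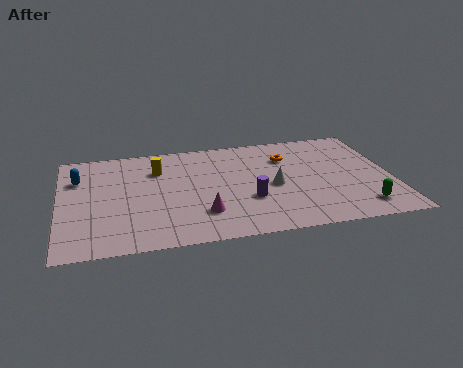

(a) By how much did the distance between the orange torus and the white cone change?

-1.6

Before: roughly 4.2 units apart; after: 2.6. That's 1.6 units closer together.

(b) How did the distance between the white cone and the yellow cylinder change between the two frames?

+1.4

Before: roughly 4.5 units apart; after: 5.9. That's 1.4 units further apart.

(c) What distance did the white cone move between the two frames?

2.3

The white cone was near (7.7, 3.5) before and (9.9, 4.2) after, so it travelled √(2.2² + 0.7²) ≈ 2.3 units.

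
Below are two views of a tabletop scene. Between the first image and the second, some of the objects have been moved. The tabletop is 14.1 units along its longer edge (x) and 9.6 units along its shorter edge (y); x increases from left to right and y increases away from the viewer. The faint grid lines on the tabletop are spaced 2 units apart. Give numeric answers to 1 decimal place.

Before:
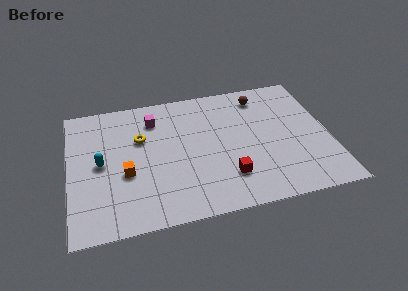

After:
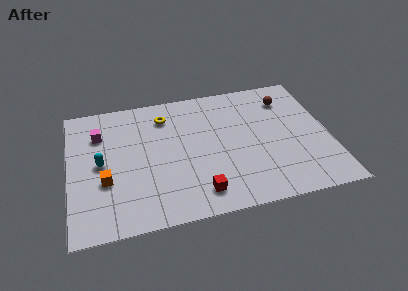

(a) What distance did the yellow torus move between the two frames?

2.0

The yellow torus moved from about (3.9, 6.2) to (5.3, 7.6), a distance of √(1.4² + 1.4²) ≈ 2.0.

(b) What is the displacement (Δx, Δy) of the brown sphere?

(1.4, -0.5)

From the two frames, the brown sphere sits at roughly (10.6, 8.0) before and (12.0, 7.5) after.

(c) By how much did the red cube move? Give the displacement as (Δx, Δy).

(-1.6, -0.8)

From the two frames, the red cube sits at roughly (8.4, 2.4) before and (6.8, 1.6) after.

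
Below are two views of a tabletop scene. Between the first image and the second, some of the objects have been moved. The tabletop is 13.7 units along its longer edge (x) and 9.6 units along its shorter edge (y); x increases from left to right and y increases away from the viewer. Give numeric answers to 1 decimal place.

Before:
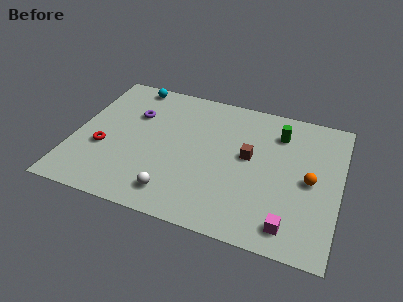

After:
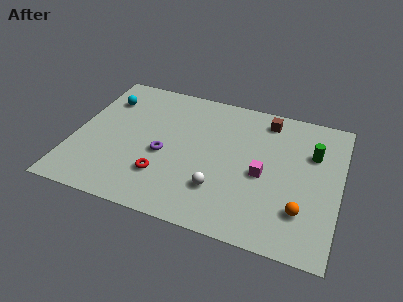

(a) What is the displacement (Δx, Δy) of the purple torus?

(1.8, -2.4)

From the two frames, the purple torus sits at roughly (2.9, 6.5) before and (4.7, 4.1) after.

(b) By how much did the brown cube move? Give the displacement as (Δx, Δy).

(0.7, 2.9)

The brown cube started near (9.0, 5.3) and ended near (9.7, 8.2).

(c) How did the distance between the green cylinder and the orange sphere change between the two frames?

+0.7

They were about 3.3 units apart before and 4.0 after — 0.7 units further apart.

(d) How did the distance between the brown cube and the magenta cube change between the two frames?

-0.7

The distance was about 4.6 in the first image and 3.9 in the second, so they moved 0.7 units closer together.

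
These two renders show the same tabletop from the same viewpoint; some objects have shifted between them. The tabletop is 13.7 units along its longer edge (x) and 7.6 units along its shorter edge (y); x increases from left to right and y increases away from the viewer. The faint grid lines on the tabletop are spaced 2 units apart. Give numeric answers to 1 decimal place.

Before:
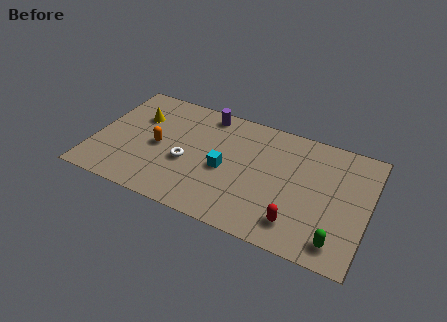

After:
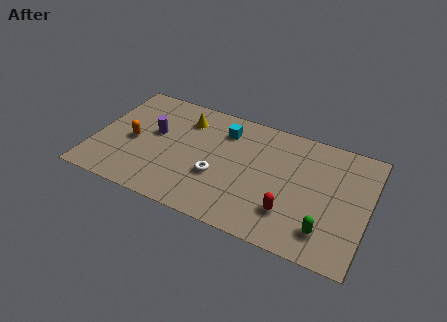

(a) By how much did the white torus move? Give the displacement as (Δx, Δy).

(1.6, -0.3)

The white torus started near (4.7, 3.1) and ended near (6.3, 2.8).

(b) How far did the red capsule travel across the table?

0.6

The red capsule moved from about (10.4, 1.5) to (10.0, 2.0), a distance of √(0.4² + 0.5²) ≈ 0.6.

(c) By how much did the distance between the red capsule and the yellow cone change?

-2.3

Before: roughly 9.2 units apart; after: 6.9. That's 2.3 units closer together.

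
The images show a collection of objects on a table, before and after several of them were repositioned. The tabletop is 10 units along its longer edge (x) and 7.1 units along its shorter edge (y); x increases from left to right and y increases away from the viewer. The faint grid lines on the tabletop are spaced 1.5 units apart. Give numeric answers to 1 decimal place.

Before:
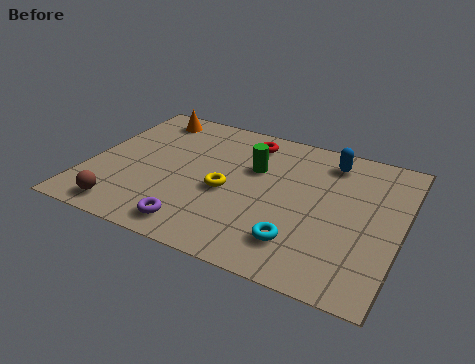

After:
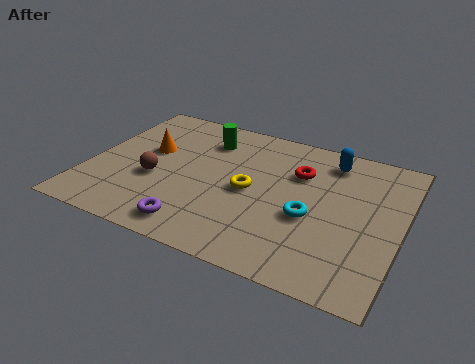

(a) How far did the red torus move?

2.1

The red torus was near (4.8, 5.9) before and (6.6, 4.9) after, so it travelled √(1.8² + 1.0²) ≈ 2.1 units.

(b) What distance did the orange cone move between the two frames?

1.9

The orange cone was near (1.5, 6.1) before and (1.8, 4.2) after, so it travelled √(0.3² + 1.9²) ≈ 1.9 units.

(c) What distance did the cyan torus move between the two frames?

1.3

From (7.0, 1.6) to (7.2, 2.9), the cyan torus covered √(0.2² + 1.3²) ≈ 1.3 units.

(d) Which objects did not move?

the purple torus and the blue capsule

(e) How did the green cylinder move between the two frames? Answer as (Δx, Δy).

(-1.7, 0.9)

The green cylinder was at about (5.2, 4.6) and moved to about (3.5, 5.5).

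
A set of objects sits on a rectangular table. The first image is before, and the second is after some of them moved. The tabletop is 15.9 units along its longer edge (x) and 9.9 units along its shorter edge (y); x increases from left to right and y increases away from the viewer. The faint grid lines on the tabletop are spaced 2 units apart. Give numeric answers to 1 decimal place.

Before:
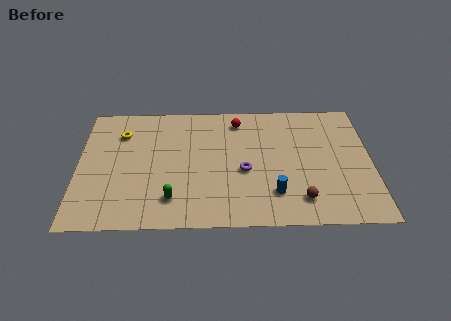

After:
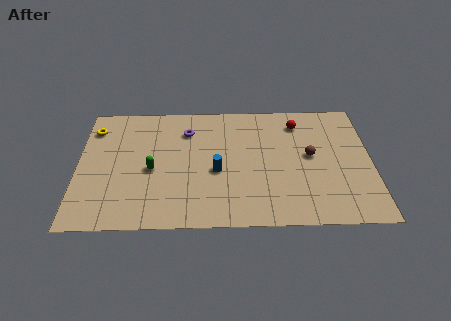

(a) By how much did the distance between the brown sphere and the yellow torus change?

+0.9

The distance was about 11.2 in the first image and 12.1 in the second, so they moved 0.9 units further apart.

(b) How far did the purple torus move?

4.5

The purple torus moved from about (9.0, 4.2) to (5.9, 7.5), a distance of √(3.1² + 3.3²) ≈ 4.5.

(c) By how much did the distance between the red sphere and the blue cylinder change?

-0.3

The distance was about 6.2 in the first image and 5.9 in the second, so they moved 0.3 units closer together.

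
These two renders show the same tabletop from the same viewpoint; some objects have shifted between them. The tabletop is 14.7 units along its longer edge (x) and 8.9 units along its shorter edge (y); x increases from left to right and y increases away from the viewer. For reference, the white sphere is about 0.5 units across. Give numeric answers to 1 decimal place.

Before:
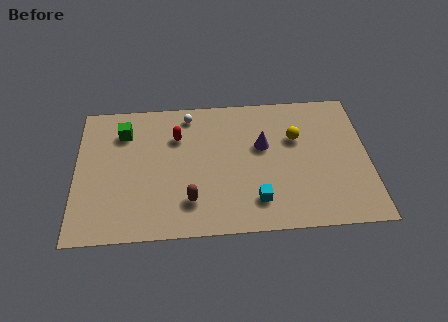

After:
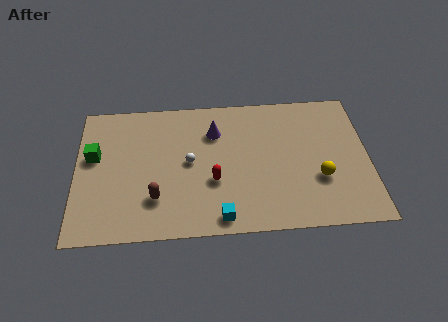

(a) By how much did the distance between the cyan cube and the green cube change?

-0.6

The distance was about 8.2 in the first image and 7.6 in the second, so they moved 0.6 units closer together.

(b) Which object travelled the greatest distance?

the red capsule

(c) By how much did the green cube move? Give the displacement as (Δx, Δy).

(-1.5, -1.5)

From the two frames, the green cube sits at roughly (2.4, 6.8) before and (0.9, 5.3) after.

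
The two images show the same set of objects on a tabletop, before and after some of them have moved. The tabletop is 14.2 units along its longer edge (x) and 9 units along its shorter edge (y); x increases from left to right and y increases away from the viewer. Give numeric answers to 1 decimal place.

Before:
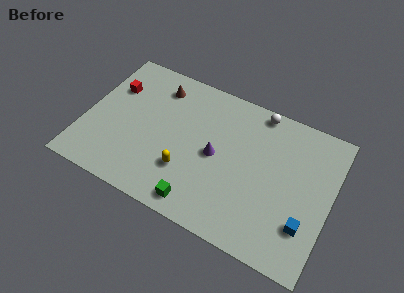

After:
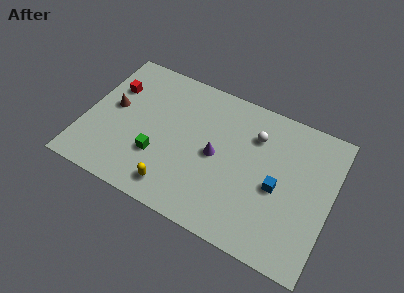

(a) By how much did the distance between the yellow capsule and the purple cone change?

+1.3

The distance was about 2.3 in the first image and 3.6 in the second, so they moved 1.3 units further apart.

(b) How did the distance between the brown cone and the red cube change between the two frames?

-1.4

They were about 2.7 units apart before and 1.3 after — 1.4 units closer together.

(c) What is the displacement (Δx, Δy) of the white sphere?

(0.0, -1.6)

The white sphere started near (9.6, 8.2) and ended near (9.6, 6.6).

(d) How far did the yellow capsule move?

1.4

The yellow capsule moved from about (6.1, 2.7) to (5.6, 1.4), a distance of √(0.5² + 1.3²) ≈ 1.4.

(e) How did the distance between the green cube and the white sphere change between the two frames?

-1.1

Before: roughly 7.5 units apart; after: 6.4. That's 1.1 units closer together.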